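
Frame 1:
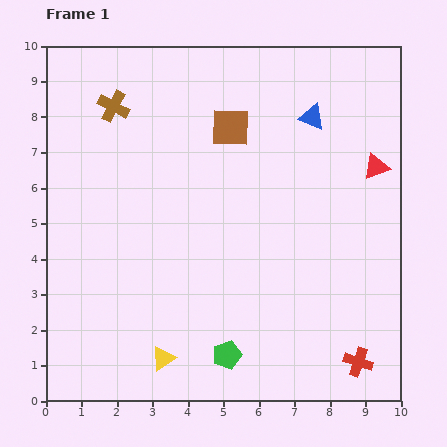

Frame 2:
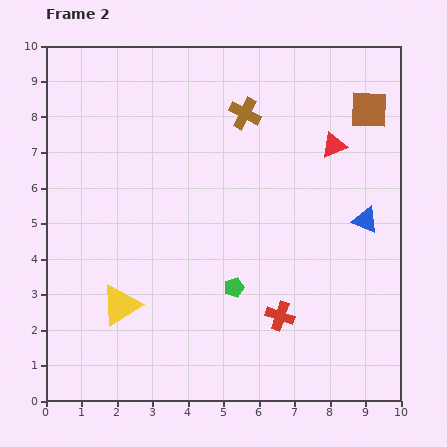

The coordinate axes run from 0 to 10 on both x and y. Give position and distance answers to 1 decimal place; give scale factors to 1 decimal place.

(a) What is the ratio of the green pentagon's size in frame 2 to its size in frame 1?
0.7×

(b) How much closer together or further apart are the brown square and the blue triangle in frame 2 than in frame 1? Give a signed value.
+0.8

Distance in frame 1: 2.3. Distance in frame 2: 3.1.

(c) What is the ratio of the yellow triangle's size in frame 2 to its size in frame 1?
1.7×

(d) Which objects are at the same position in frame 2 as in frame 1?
none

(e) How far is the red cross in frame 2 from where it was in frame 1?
2.6

The red cross moved from (8.8, 1.1) to (6.6, 2.4), a distance of √(2.2² + 1.3²) ≈ 2.6.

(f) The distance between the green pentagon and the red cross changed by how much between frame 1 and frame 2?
-2.2

Distance in frame 1: 3.7. Distance in frame 2: 1.5.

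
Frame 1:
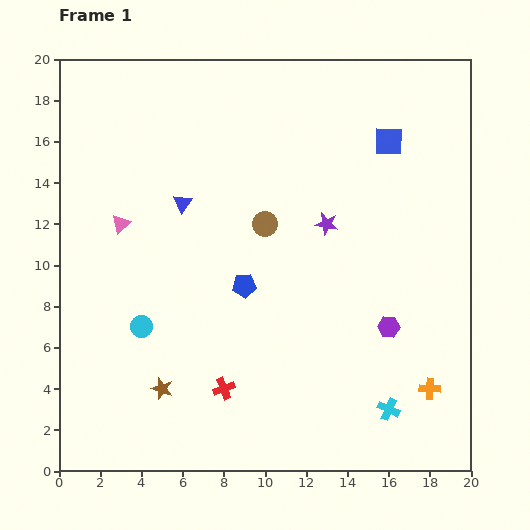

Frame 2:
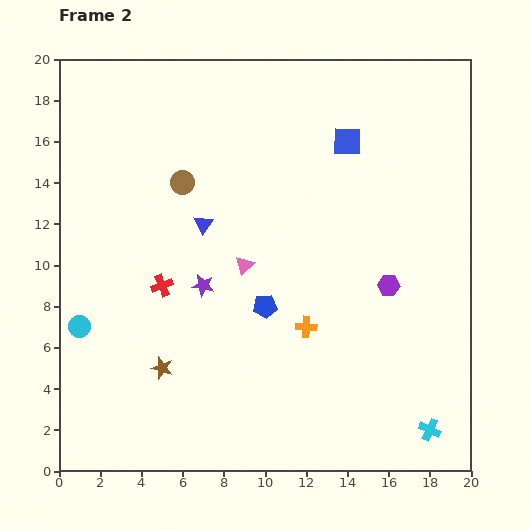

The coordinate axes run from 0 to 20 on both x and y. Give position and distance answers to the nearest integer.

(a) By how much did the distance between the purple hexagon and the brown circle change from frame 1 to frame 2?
+3

Distance in frame 1: 8. Distance in frame 2: 11.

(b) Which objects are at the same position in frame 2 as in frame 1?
none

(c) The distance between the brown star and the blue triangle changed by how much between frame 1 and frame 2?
-2

Distance in frame 1: 9. Distance in frame 2: 7.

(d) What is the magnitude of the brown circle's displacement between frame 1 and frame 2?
4

The brown circle moved from (10, 12) to (6, 14), a distance of √(4² + 2²) ≈ 4.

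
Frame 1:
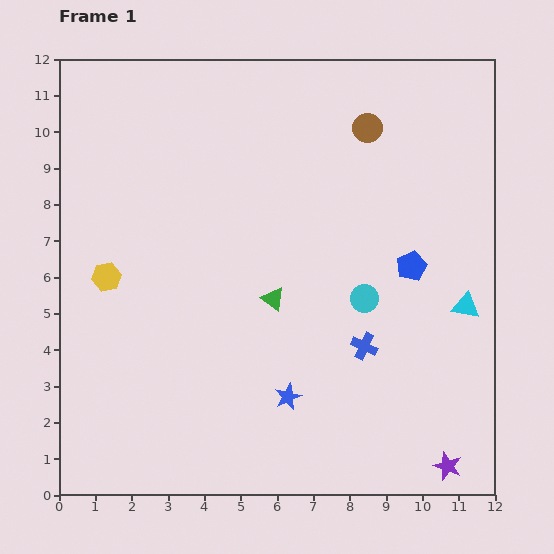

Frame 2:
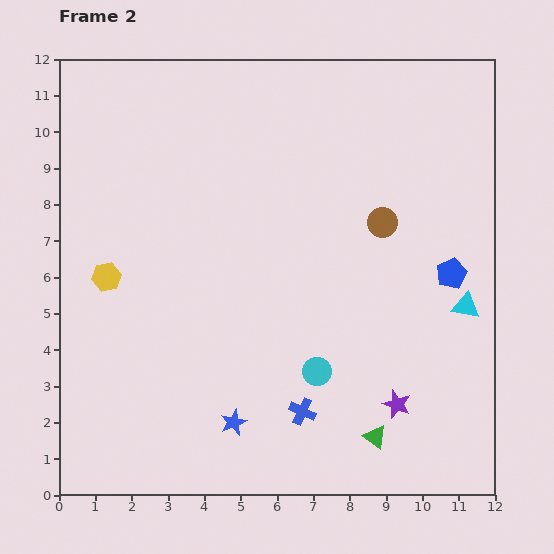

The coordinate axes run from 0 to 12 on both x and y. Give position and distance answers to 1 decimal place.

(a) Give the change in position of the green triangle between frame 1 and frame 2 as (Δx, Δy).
(2.8, -3.8)

The green triangle was at (5.9, 5.4) in frame 1 and (8.7, 1.6) in frame 2.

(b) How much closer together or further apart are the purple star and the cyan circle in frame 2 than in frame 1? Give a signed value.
-2.7

Distance in frame 1: 5.1. Distance in frame 2: 2.4.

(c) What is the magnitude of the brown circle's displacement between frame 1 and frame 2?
2.6

The brown circle moved from (8.5, 10.1) to (8.9, 7.5), a distance of √(0.4² + 2.6²) ≈ 2.6.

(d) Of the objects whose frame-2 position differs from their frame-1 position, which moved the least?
the blue pentagon

(moved 1.1)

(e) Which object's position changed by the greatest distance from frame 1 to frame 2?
the green triangle

(moved 4.7; next 2.6)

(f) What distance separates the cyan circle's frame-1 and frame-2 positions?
2.4

The cyan circle moved from (8.4, 5.4) to (7.1, 3.4), a distance of √(1.3² + 2.0²) ≈ 2.4.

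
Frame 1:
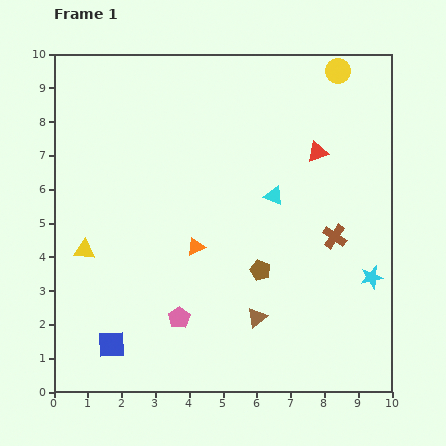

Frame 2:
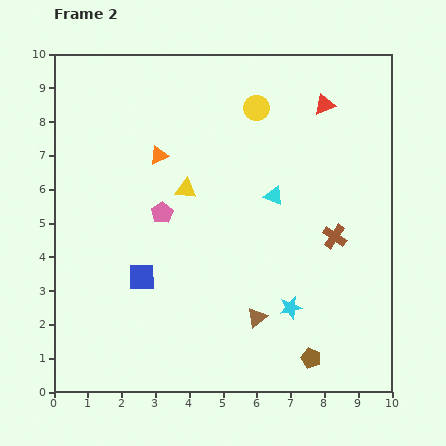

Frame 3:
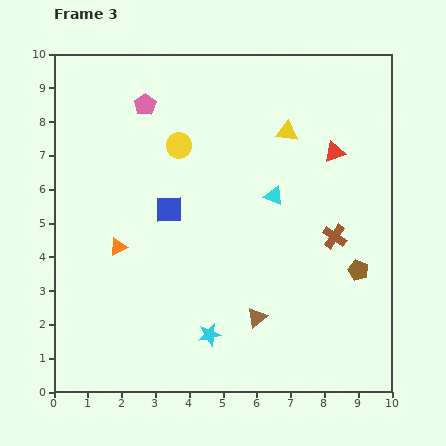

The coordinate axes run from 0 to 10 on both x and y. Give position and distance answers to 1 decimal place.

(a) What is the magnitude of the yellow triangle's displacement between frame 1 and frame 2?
3.5

The yellow triangle moved from (0.9, 4.2) to (3.9, 6.0), a distance of √(3.0² + 1.8²) ≈ 3.5.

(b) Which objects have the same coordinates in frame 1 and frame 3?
the brown triangle, the cyan triangle, the brown cross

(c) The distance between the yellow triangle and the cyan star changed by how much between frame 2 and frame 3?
+1.7

Distance in frame 2: 4.7. Distance in frame 3: 6.4.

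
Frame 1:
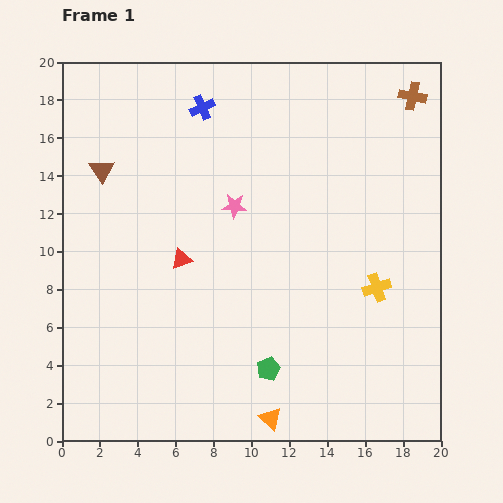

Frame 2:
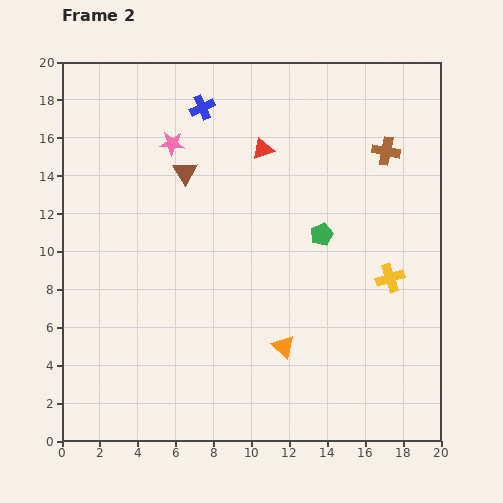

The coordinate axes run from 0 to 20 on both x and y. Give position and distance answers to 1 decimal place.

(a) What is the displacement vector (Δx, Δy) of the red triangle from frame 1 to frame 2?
(4.3, 5.8)

The red triangle was at (6.3, 9.6) in frame 1 and (10.6, 15.4) in frame 2.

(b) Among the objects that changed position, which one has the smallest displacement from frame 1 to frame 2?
the yellow cross

(moved 0.9)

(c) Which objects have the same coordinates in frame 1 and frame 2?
the blue cross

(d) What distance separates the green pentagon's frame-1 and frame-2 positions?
7.6

The green pentagon moved from (10.9, 3.8) to (13.7, 10.9), a distance of √(2.8² + 7.1²) ≈ 7.6.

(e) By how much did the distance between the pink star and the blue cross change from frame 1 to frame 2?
-3.0

Distance in frame 1: 5.5. Distance in frame 2: 2.5.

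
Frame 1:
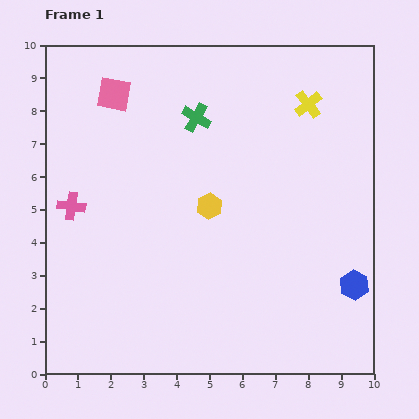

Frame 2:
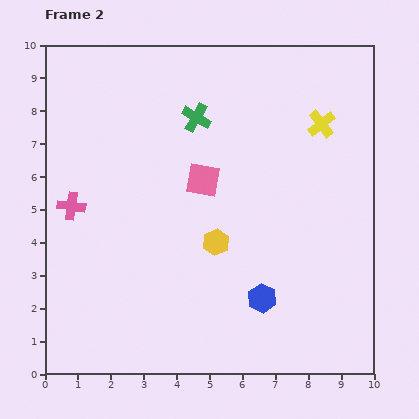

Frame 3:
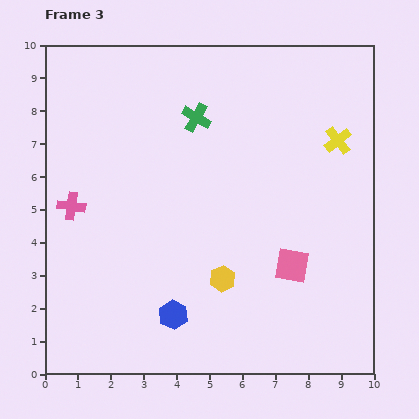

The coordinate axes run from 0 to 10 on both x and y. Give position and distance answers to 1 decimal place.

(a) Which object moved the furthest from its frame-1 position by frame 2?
the pink square

(moved 3.7; next 2.8)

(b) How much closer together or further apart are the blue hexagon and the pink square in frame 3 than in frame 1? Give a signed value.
-5.4

Distance in frame 1: 9.3. Distance in frame 3: 3.9.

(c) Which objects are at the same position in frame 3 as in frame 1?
the green cross, the pink cross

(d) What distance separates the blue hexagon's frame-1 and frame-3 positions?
5.6

The blue hexagon moved from (9.4, 2.7) to (3.9, 1.8), a distance of √(5.5² + 0.9²) ≈ 5.6.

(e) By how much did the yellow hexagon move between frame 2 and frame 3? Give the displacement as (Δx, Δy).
(0.2, -1.1)

The yellow hexagon was at (5.2, 4.0) in frame 2 and (5.4, 2.9) in frame 3.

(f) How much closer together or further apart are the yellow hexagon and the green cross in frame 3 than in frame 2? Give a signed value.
+1.2

Distance in frame 2: 3.8. Distance in frame 3: 5.0.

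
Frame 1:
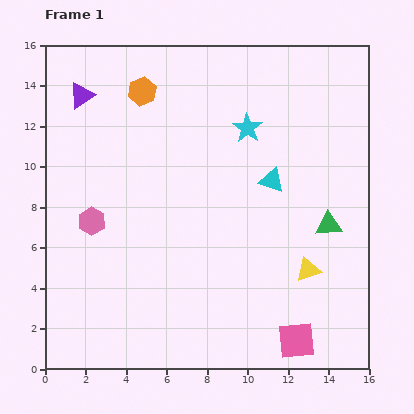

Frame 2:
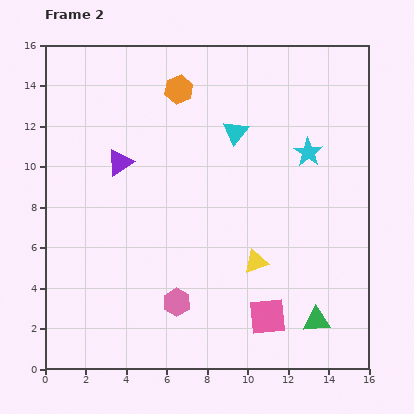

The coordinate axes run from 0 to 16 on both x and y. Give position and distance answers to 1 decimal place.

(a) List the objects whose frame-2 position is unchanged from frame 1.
none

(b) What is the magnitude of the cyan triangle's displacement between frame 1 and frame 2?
3.0

The cyan triangle moved from (11.2, 9.3) to (9.4, 11.7), a distance of √(1.8² + 2.4²) ≈ 3.0.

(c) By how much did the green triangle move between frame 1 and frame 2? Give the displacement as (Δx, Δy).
(-0.6, -4.7)

The green triangle was at (14.0, 7.1) in frame 1 and (13.4, 2.4) in frame 2.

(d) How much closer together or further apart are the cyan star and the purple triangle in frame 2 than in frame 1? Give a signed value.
+0.9

Distance in frame 1: 8.4. Distance in frame 2: 9.3.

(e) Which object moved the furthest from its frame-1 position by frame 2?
the pink hexagon

(moved 5.8; next 4.7)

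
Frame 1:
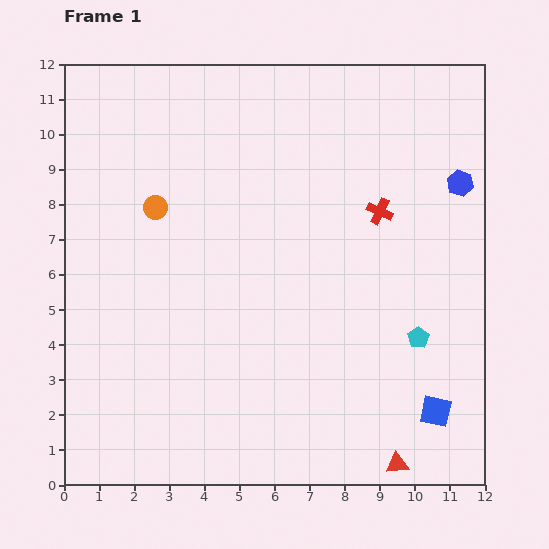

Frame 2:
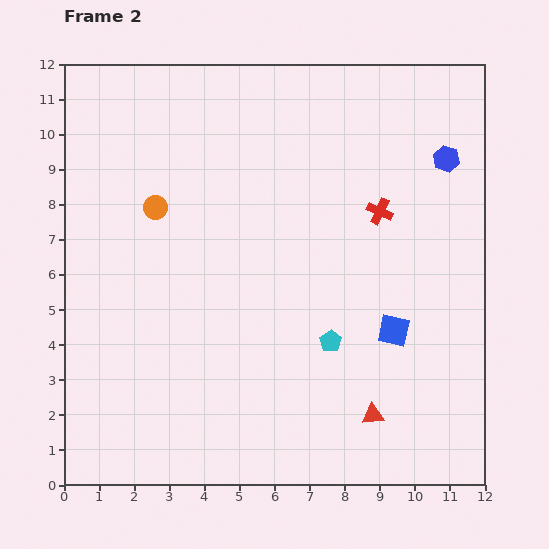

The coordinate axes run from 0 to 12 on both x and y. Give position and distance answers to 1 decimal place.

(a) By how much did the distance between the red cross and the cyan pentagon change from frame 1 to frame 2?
+0.2

Distance in frame 1: 3.8. Distance in frame 2: 4.0.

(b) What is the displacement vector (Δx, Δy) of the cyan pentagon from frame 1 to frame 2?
(-2.5, -0.1)

The cyan pentagon was at (10.1, 4.2) in frame 1 and (7.6, 4.1) in frame 2.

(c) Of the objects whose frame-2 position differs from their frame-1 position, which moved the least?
the blue hexagon

(moved 0.8)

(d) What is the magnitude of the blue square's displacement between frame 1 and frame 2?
2.6

The blue square moved from (10.6, 2.1) to (9.4, 4.4), a distance of √(1.2² + 2.3²) ≈ 2.6.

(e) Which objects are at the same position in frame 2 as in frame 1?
the red cross, the orange circle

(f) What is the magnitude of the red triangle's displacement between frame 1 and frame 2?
1.6

The red triangle moved from (9.5, 0.6) to (8.8, 2.0), a distance of √(0.7² + 1.4²) ≈ 1.6.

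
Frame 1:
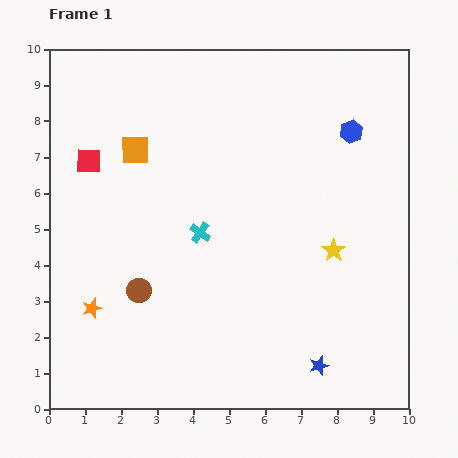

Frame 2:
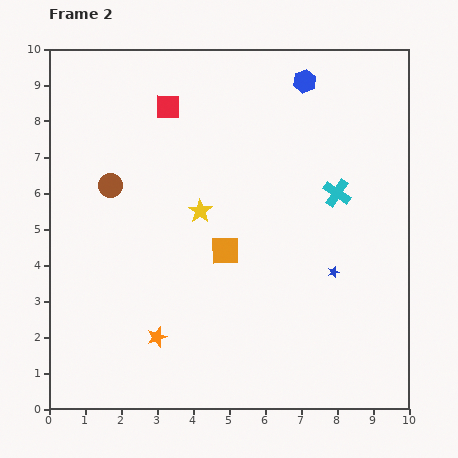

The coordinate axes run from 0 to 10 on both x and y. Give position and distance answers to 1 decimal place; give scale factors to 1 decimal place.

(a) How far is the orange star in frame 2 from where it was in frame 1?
2.0

The orange star moved from (1.2, 2.8) to (3.0, 2.0), a distance of √(1.8² + 0.8²) ≈ 2.0.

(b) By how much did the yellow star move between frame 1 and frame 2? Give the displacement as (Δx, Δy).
(-3.7, 1.1)

The yellow star was at (7.9, 4.4) in frame 1 and (4.2, 5.5) in frame 2.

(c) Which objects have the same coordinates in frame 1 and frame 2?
none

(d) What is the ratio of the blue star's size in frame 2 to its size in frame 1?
0.6×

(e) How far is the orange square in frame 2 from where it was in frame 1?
3.8

The orange square moved from (2.4, 7.2) to (4.9, 4.4), a distance of √(2.5² + 2.8²) ≈ 3.8.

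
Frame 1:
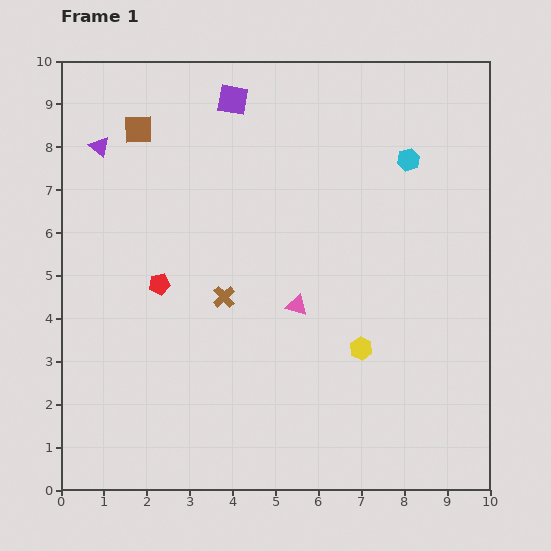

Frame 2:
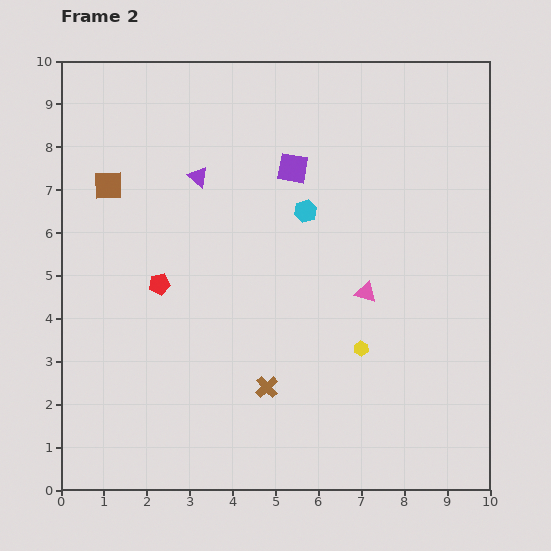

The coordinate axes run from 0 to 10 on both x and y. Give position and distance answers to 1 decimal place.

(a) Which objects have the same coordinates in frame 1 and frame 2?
the red pentagon, the yellow hexagon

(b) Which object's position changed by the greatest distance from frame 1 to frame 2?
the cyan hexagon

(moved 2.7; next 2.4)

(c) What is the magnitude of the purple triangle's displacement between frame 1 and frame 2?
2.4

The purple triangle moved from (0.9, 8.0) to (3.2, 7.3), a distance of √(2.3² + 0.7²) ≈ 2.4.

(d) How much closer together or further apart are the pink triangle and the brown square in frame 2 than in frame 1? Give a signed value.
+1.0

Distance in frame 1: 5.5. Distance in frame 2: 6.5.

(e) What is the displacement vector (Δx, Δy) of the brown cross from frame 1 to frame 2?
(1.0, -2.1)

The brown cross was at (3.8, 4.5) in frame 1 and (4.8, 2.4) in frame 2.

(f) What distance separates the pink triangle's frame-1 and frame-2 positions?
1.6

The pink triangle moved from (5.5, 4.3) to (7.1, 4.6), a distance of √(1.6² + 0.3²) ≈ 1.6.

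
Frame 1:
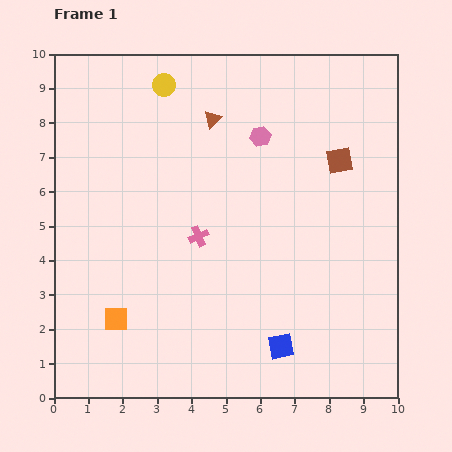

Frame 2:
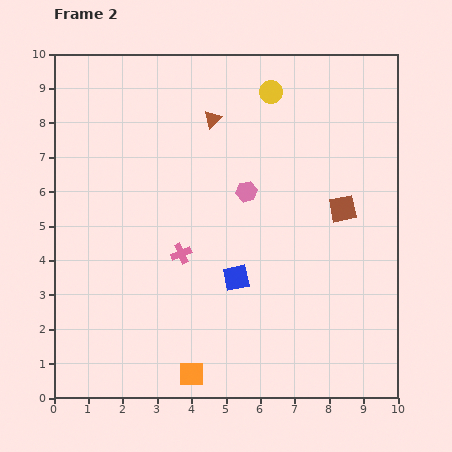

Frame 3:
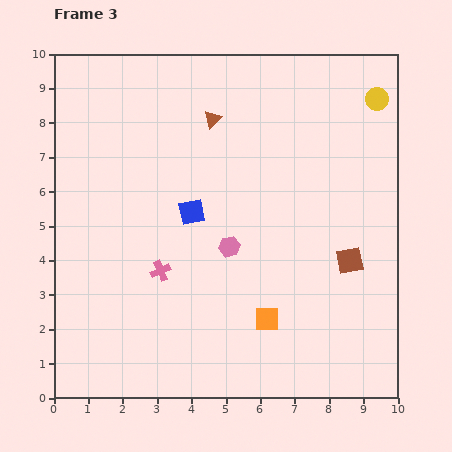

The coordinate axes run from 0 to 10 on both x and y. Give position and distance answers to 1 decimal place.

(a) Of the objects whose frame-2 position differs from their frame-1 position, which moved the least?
the pink cross

(moved 0.7)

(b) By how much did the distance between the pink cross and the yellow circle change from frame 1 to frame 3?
+3.5

Distance in frame 1: 4.5. Distance in frame 3: 8.0.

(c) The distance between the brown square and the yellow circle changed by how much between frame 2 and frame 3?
+0.8

Distance in frame 2: 4.0. Distance in frame 3: 4.8.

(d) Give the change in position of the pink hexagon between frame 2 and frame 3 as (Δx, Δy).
(-0.5, -1.6)

The pink hexagon was at (5.6, 6.0) in frame 2 and (5.1, 4.4) in frame 3.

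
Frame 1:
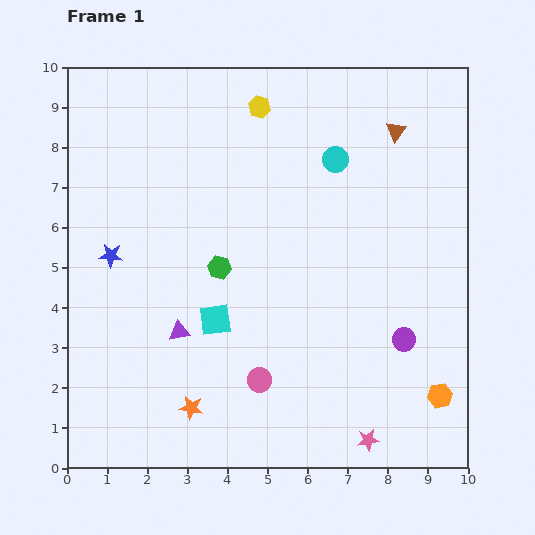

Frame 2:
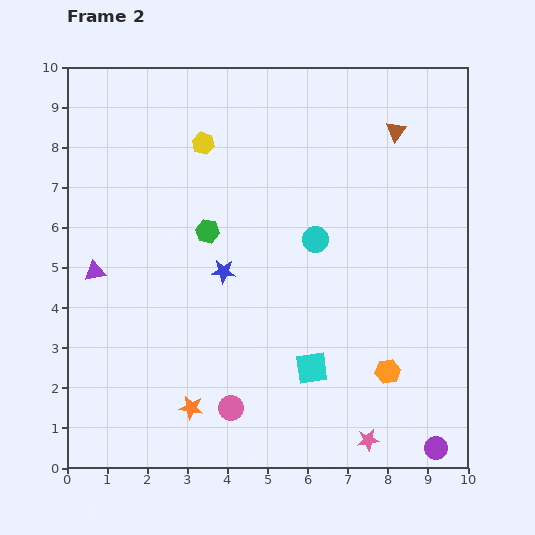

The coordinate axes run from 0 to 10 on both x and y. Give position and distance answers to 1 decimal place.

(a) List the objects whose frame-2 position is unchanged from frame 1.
the brown triangle, the pink star, the orange star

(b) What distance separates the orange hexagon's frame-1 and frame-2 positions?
1.4

The orange hexagon moved from (9.3, 1.8) to (8.0, 2.4), a distance of √(1.3² + 0.6²) ≈ 1.4.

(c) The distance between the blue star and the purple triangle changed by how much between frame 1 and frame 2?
+0.7

Distance in frame 1: 2.5. Distance in frame 2: 3.2.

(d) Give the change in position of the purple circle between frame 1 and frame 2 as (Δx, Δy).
(0.8, -2.7)

The purple circle was at (8.4, 3.2) in frame 1 and (9.2, 0.5) in frame 2.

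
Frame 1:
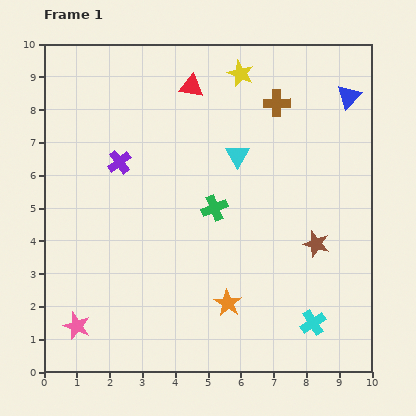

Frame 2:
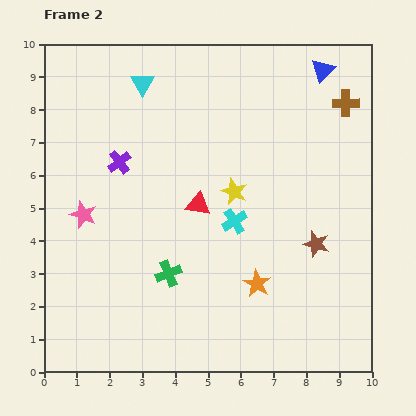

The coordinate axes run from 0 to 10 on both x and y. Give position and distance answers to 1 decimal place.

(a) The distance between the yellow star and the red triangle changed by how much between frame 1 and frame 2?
-0.4

Distance in frame 1: 1.6. Distance in frame 2: 1.2.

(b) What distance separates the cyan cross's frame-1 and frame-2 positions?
3.9

The cyan cross moved from (8.2, 1.5) to (5.8, 4.6), a distance of √(2.4² + 3.1²) ≈ 3.9.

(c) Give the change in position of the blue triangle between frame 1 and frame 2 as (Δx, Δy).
(-0.8, 0.8)

The blue triangle was at (9.3, 8.4) in frame 1 and (8.5, 9.2) in frame 2.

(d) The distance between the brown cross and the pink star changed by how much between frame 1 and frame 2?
-0.4

Distance in frame 1: 9.1. Distance in frame 2: 8.7.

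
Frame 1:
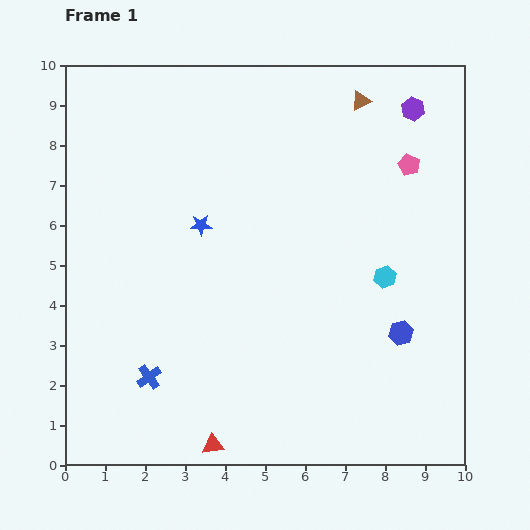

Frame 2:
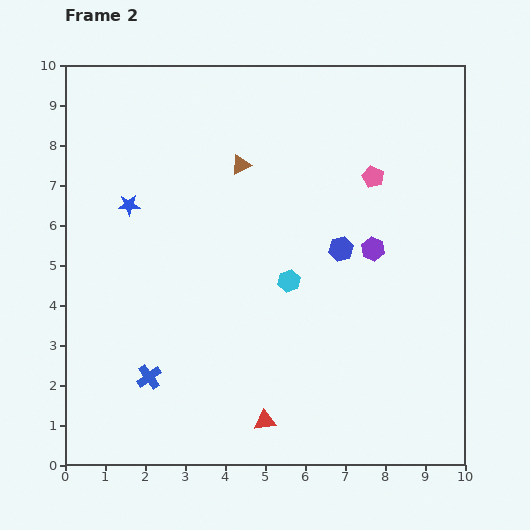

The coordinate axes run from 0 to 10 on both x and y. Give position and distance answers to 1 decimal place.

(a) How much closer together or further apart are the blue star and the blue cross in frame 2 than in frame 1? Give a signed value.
+0.3

Distance in frame 1: 4.0. Distance in frame 2: 4.3.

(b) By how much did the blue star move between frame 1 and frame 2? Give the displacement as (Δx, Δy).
(-1.8, 0.5)

The blue star was at (3.4, 6.0) in frame 1 and (1.6, 6.5) in frame 2.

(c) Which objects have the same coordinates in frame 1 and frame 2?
the blue cross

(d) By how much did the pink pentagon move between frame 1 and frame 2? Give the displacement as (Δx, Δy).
(-0.9, -0.3)

The pink pentagon was at (8.6, 7.5) in frame 1 and (7.7, 7.2) in frame 2.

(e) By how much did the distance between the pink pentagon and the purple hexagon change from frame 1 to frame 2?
+0.4

Distance in frame 1: 1.4. Distance in frame 2: 1.8.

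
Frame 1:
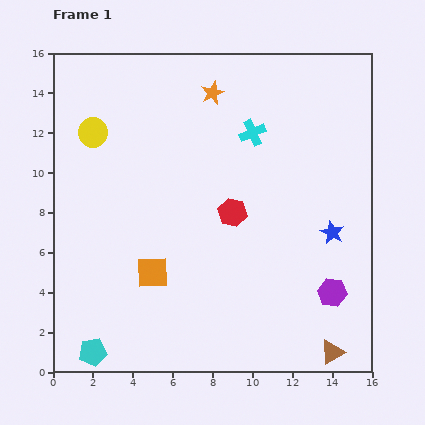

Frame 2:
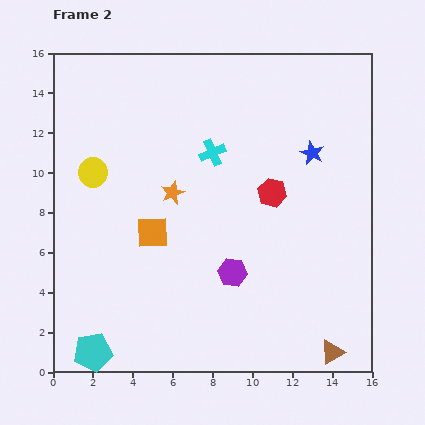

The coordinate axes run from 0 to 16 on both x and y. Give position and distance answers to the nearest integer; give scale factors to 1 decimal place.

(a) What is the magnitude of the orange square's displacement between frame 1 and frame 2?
2

The orange square moved from (5, 5) to (5, 7), a distance of √(0² + 2²) ≈ 2.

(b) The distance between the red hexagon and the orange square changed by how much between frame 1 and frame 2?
+1

Distance in frame 1: 5. Distance in frame 2: 6.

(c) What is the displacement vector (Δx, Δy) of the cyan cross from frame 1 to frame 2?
(-2, -1)

The cyan cross was at (10, 12) in frame 1 and (8, 11) in frame 2.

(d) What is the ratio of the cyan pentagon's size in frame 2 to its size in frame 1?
1.4×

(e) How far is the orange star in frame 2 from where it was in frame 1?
5

The orange star moved from (8, 14) to (6, 9), a distance of √(2² + 5²) ≈ 5.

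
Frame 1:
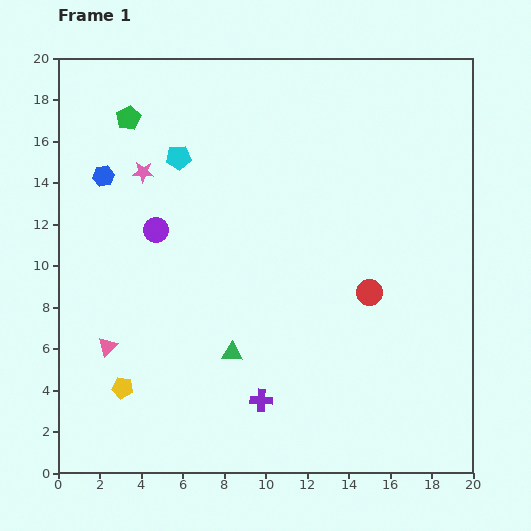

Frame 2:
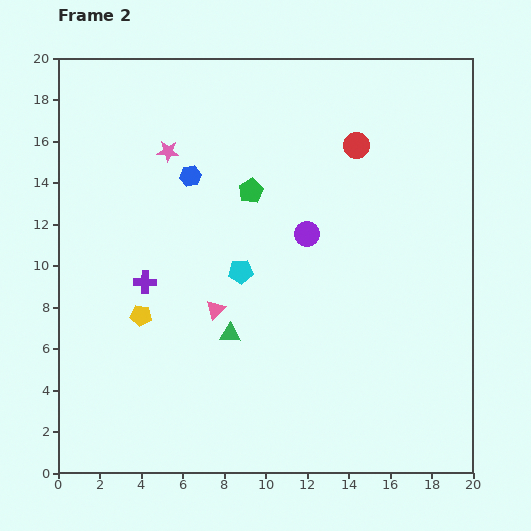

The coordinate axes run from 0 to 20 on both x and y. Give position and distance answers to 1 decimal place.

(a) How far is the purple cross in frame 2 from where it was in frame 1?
8.0

The purple cross moved from (9.8, 3.5) to (4.2, 9.2), a distance of √(5.6² + 5.7²) ≈ 8.0.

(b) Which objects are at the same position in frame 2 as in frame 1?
none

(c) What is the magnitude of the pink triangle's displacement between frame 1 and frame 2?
5.5

The pink triangle moved from (2.4, 6.1) to (7.6, 7.9), a distance of √(5.2² + 1.8²) ≈ 5.5.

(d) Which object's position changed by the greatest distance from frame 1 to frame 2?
the purple cross

(moved 8.0; next 7.3)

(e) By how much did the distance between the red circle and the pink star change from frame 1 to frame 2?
-3.2

Distance in frame 1: 12.3. Distance in frame 2: 9.1.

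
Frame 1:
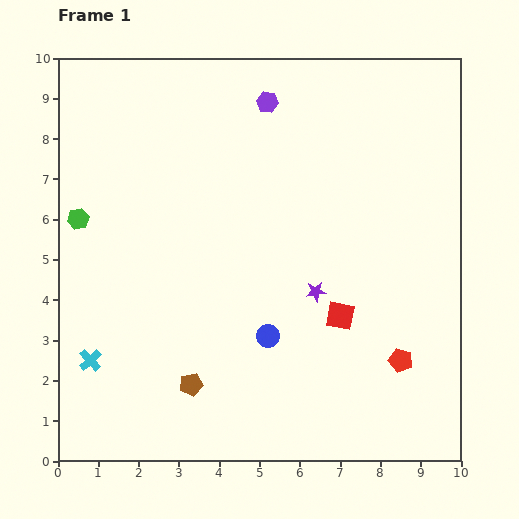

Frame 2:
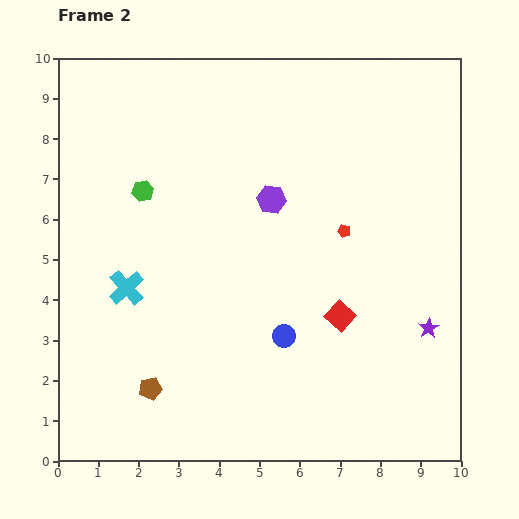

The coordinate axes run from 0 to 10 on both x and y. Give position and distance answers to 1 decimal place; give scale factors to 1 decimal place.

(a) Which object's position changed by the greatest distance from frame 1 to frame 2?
the red pentagon

(moved 3.5; next 2.9)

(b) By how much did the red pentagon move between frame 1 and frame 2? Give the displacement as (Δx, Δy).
(-1.4, 3.2)

The red pentagon was at (8.5, 2.5) in frame 1 and (7.1, 5.7) in frame 2.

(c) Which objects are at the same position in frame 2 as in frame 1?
the red square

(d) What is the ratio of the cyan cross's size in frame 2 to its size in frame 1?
1.6×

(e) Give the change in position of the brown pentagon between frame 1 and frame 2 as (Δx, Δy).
(-1.0, -0.1)

The brown pentagon was at (3.3, 1.9) in frame 1 and (2.3, 1.8) in frame 2.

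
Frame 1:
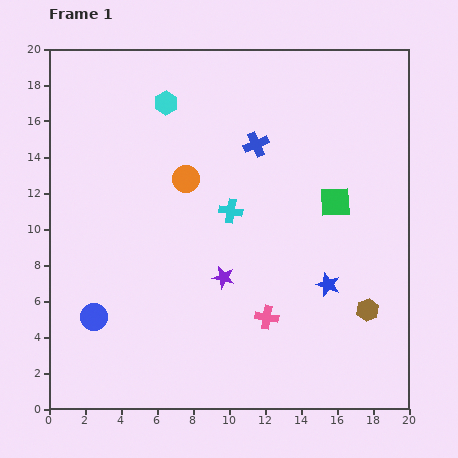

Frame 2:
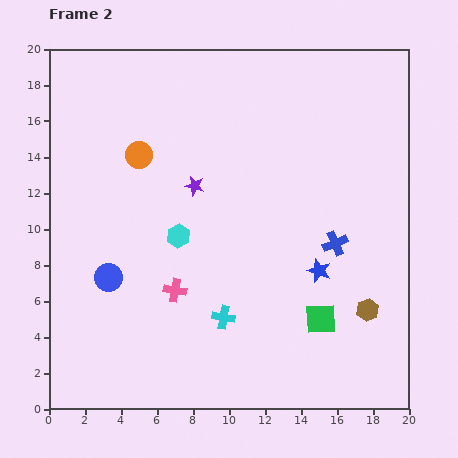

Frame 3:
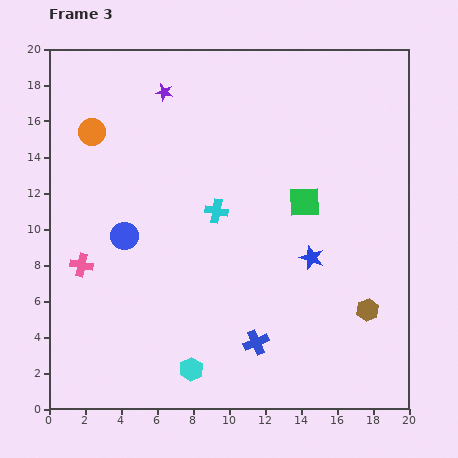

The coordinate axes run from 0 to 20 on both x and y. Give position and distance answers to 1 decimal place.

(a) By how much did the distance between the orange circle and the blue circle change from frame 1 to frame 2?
-2.2

Distance in frame 1: 9.2. Distance in frame 2: 7.0.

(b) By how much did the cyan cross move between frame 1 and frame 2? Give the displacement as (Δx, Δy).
(-0.4, -5.9)

The cyan cross was at (10.1, 11.0) in frame 1 and (9.7, 5.1) in frame 2.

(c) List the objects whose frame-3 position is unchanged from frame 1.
the brown hexagon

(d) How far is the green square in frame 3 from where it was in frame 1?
1.7

The green square moved from (15.9, 11.5) to (14.2, 11.5), a distance of √(1.7² + 0.0²) ≈ 1.7.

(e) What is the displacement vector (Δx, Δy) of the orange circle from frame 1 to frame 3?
(-5.2, 2.6)

The orange circle was at (7.6, 12.8) in frame 1 and (2.4, 15.4) in frame 3.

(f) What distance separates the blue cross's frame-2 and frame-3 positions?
7.0

The blue cross moved from (15.9, 9.2) to (11.5, 3.7), a distance of √(4.4² + 5.5²) ≈ 7.0.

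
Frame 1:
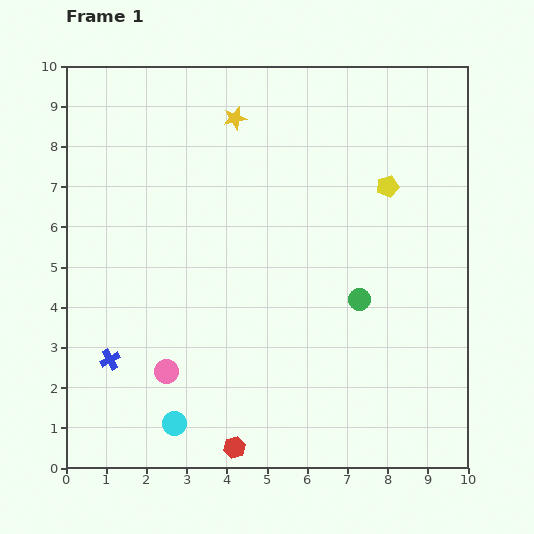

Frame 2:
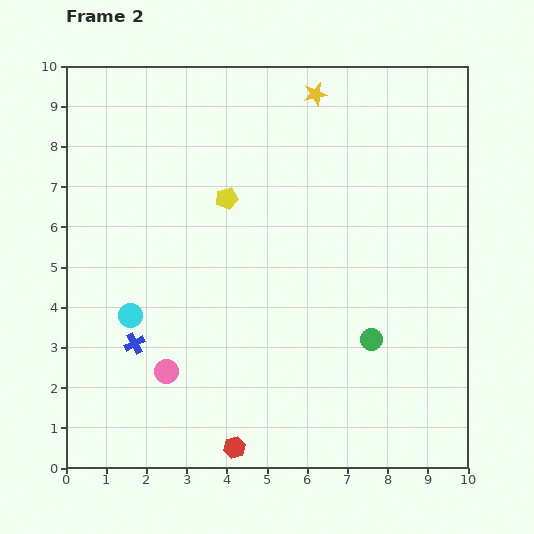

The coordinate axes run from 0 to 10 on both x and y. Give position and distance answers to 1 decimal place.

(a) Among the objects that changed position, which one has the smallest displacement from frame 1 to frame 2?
the blue cross

(moved 0.7)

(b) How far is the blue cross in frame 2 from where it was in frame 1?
0.7

The blue cross moved from (1.1, 2.7) to (1.7, 3.1), a distance of √(0.6² + 0.4²) ≈ 0.7.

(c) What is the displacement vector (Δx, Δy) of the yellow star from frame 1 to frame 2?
(2.0, 0.6)

The yellow star was at (4.2, 8.7) in frame 1 and (6.2, 9.3) in frame 2.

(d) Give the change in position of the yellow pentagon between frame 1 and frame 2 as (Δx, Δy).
(-4.0, -0.3)

The yellow pentagon was at (8.0, 7.0) in frame 1 and (4.0, 6.7) in frame 2.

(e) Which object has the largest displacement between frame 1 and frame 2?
the yellow pentagon

(moved 4.0; next 2.9)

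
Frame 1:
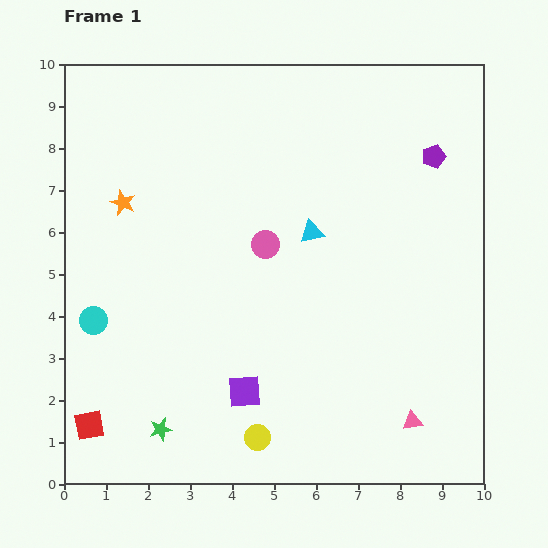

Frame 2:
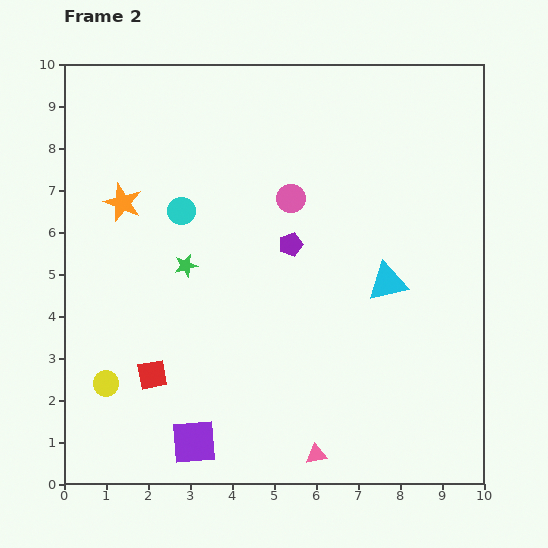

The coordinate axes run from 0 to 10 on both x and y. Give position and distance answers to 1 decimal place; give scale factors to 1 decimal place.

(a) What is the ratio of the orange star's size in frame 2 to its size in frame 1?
1.5×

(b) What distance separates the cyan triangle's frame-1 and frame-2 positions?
2.2

The cyan triangle moved from (5.9, 6.0) to (7.7, 4.8), a distance of √(1.8² + 1.2²) ≈ 2.2.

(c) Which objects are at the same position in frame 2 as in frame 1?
the orange star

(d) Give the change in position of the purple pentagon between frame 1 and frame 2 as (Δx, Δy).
(-3.4, -2.1)

The purple pentagon was at (8.8, 7.8) in frame 1 and (5.4, 5.7) in frame 2.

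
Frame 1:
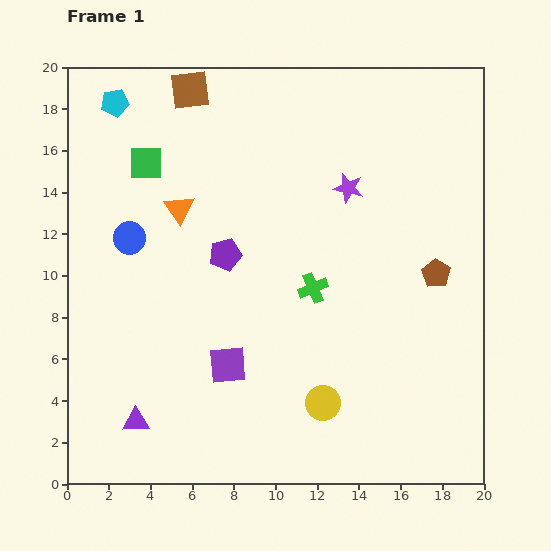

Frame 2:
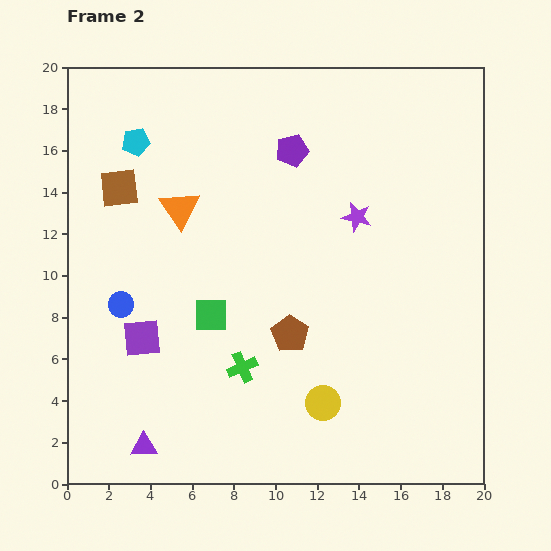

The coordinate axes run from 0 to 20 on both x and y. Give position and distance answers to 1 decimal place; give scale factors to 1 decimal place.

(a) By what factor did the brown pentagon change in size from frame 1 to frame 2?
1.3×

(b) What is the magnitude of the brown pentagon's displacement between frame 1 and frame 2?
7.6

The brown pentagon moved from (17.7, 10.1) to (10.7, 7.2), a distance of √(7.0² + 2.9²) ≈ 7.6.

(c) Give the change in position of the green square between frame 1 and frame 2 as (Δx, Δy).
(3.1, -7.3)

The green square was at (3.8, 15.4) in frame 1 and (6.9, 8.1) in frame 2.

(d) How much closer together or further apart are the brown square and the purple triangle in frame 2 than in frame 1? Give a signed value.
-3.6

Distance in frame 1: 16.1. Distance in frame 2: 12.5.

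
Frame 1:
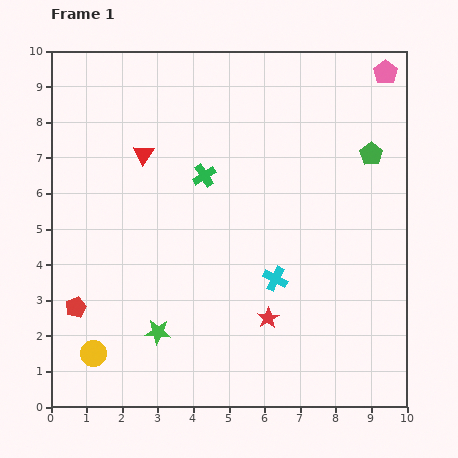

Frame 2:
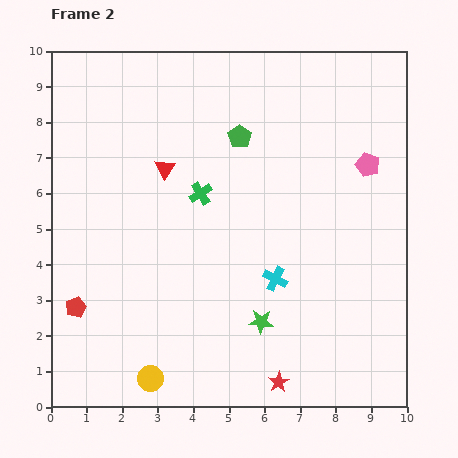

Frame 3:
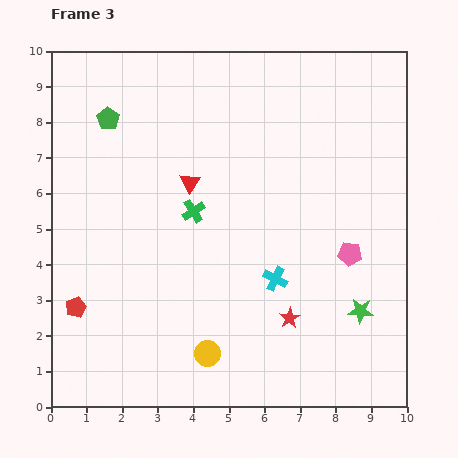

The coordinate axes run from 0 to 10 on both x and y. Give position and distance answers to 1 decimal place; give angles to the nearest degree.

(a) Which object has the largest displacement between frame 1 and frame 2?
the green pentagon

(moved 3.7; next 2.9)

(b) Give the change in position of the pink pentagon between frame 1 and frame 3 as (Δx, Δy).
(-1.0, -5.1)

The pink pentagon was at (9.4, 9.4) in frame 1 and (8.4, 4.3) in frame 3.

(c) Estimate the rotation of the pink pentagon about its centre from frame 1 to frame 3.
30° counter-clockwise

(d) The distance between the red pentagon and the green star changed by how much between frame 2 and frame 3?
+2.8

Distance in frame 2: 5.2. Distance in frame 3: 8.0.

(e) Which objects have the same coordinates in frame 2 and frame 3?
the cyan cross, the red pentagon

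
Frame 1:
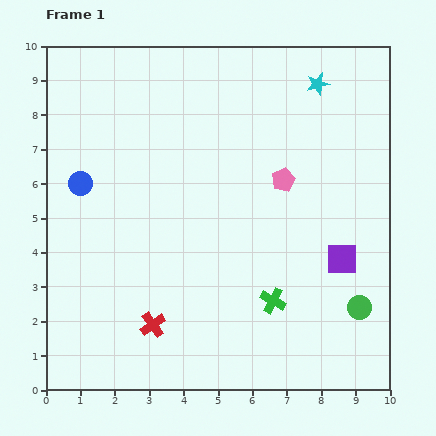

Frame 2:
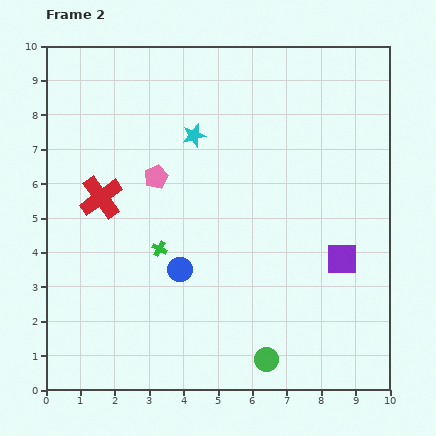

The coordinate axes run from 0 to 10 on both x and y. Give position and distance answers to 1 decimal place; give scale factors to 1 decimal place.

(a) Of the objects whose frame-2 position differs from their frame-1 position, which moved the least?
the green circle

(moved 3.1)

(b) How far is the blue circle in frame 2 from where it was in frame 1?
3.8

The blue circle moved from (1.0, 6.0) to (3.9, 3.5), a distance of √(2.9² + 2.5²) ≈ 3.8.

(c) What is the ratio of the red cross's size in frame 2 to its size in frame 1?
1.7×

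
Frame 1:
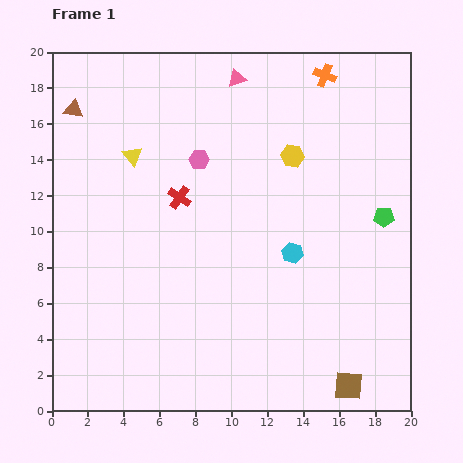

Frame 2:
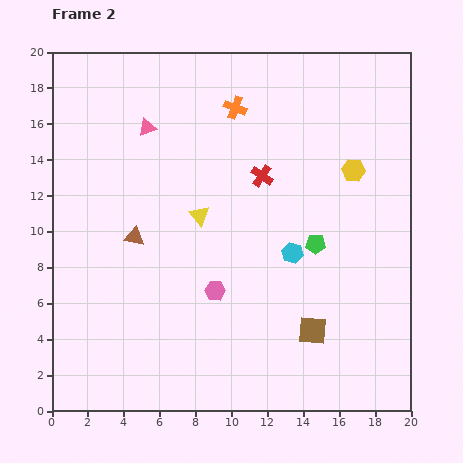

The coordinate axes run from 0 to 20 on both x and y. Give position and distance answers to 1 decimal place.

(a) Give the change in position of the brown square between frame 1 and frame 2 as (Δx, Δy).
(-2.0, 3.1)

The brown square was at (16.5, 1.4) in frame 1 and (14.5, 4.5) in frame 2.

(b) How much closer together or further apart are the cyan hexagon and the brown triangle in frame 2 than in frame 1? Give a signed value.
-5.8

Distance in frame 1: 14.6. Distance in frame 2: 8.8.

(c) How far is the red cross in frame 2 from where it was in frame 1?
4.8

The red cross moved from (7.1, 11.9) to (11.7, 13.1), a distance of √(4.6² + 1.2²) ≈ 4.8.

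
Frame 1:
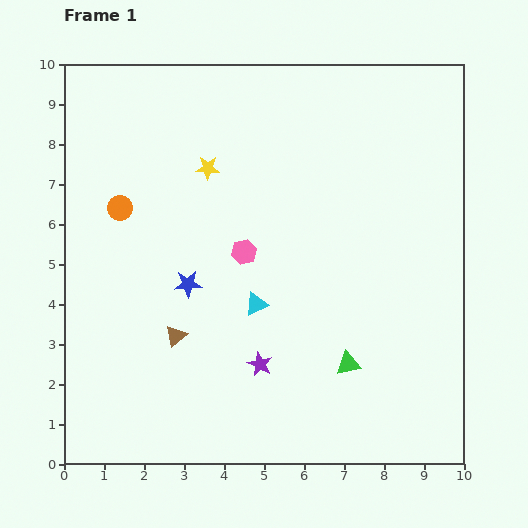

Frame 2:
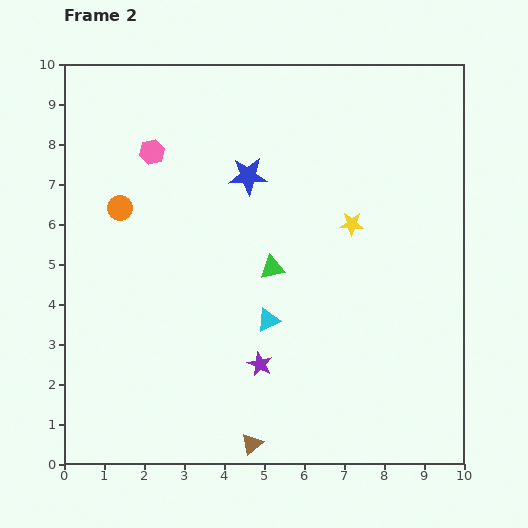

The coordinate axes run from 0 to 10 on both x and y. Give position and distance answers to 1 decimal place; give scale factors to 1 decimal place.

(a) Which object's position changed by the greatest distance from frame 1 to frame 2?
the yellow star

(moved 3.9; next 3.4)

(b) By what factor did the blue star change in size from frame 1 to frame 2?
1.4×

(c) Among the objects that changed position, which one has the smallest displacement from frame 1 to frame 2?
the cyan triangle

(moved 0.5)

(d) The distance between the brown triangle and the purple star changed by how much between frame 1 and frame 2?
-0.2

Distance in frame 1: 2.2. Distance in frame 2: 2.0.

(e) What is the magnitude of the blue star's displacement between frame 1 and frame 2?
3.1

The blue star moved from (3.1, 4.5) to (4.6, 7.2), a distance of √(1.5² + 2.7²) ≈ 3.1.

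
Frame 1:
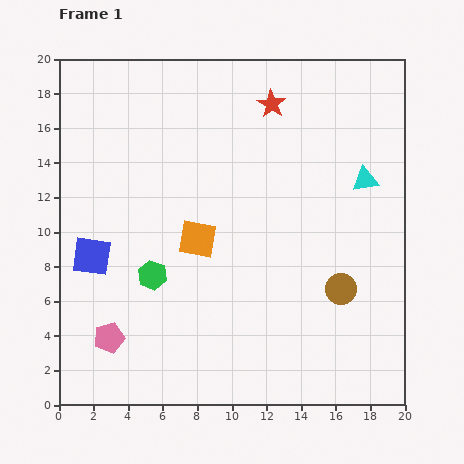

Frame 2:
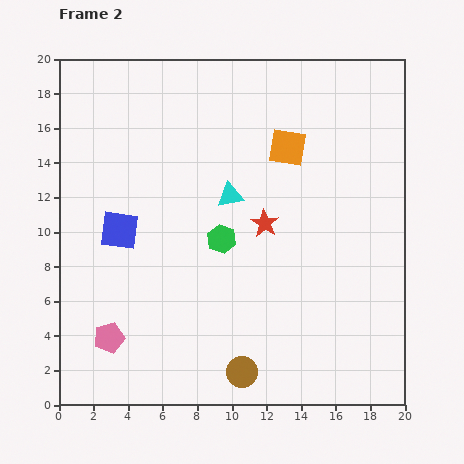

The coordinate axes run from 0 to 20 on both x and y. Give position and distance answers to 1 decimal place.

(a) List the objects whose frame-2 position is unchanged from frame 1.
the pink pentagon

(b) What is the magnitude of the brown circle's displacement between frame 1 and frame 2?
7.5

The brown circle moved from (16.3, 6.7) to (10.6, 1.9), a distance of √(5.7² + 4.8²) ≈ 7.5.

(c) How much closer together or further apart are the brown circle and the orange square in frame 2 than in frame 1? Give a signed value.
+4.5

Distance in frame 1: 8.8. Distance in frame 2: 13.3.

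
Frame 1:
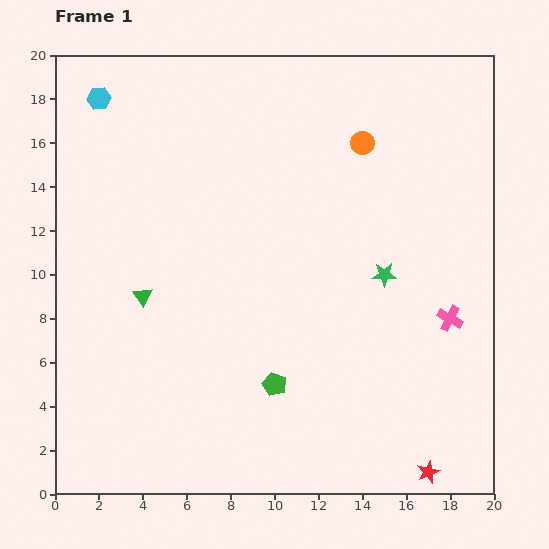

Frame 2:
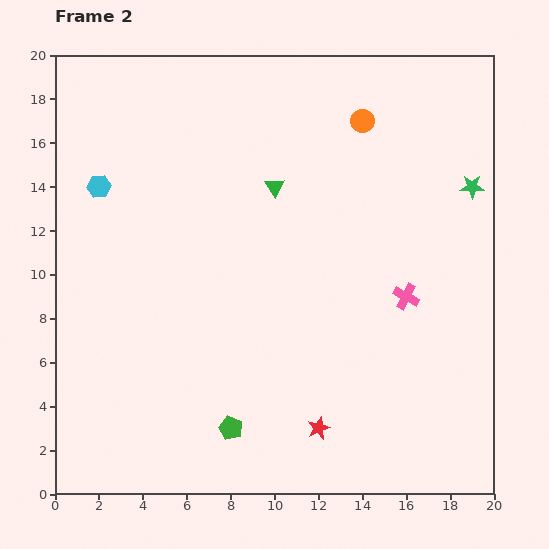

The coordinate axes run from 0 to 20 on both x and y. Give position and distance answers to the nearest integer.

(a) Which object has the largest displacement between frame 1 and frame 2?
the green triangle

(moved 8; next 6)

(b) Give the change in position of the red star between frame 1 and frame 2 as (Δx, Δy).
(-5, 2)

The red star was at (17, 1) in frame 1 and (12, 3) in frame 2.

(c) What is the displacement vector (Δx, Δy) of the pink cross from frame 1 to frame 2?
(-2, 1)

The pink cross was at (18, 8) in frame 1 and (16, 9) in frame 2.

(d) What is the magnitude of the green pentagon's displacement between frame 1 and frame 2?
3

The green pentagon moved from (10, 5) to (8, 3), a distance of √(2² + 2²) ≈ 3.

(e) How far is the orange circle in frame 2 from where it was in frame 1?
1

The orange circle moved from (14, 16) to (14, 17), a distance of √(0² + 1²) ≈ 1.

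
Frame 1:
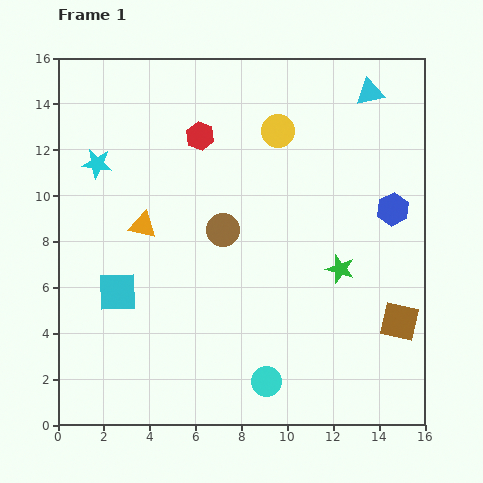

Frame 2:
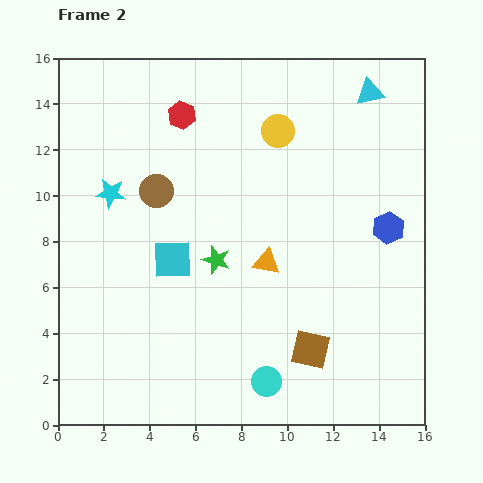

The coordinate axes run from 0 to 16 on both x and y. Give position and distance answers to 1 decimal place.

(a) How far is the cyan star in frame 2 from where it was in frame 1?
1.4

The cyan star moved from (1.7, 11.4) to (2.3, 10.1), a distance of √(0.6² + 1.3²) ≈ 1.4.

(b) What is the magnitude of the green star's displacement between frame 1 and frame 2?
5.4

The green star moved from (12.3, 6.8) to (6.9, 7.2), a distance of √(5.4² + 0.4²) ≈ 5.4.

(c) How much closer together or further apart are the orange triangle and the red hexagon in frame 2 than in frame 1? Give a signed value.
+2.8

Distance in frame 1: 4.6. Distance in frame 2: 7.4.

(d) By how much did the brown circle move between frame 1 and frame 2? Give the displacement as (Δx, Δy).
(-2.9, 1.7)

The brown circle was at (7.2, 8.5) in frame 1 and (4.3, 10.2) in frame 2.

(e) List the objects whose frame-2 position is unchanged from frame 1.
the cyan circle, the yellow circle, the cyan triangle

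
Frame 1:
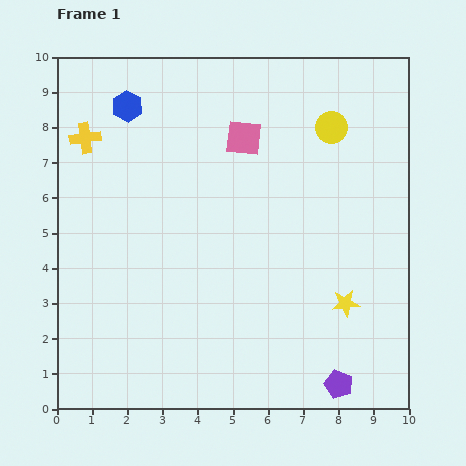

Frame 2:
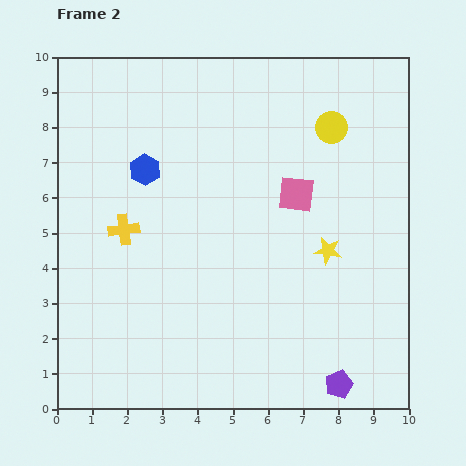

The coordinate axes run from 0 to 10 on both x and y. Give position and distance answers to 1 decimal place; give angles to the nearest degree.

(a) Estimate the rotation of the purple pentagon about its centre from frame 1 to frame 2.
29° clockwise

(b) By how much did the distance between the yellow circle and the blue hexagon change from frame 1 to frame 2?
-0.4

Distance in frame 1: 5.8. Distance in frame 2: 5.4.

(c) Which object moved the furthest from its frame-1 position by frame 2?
the yellow cross

(moved 2.8; next 2.2)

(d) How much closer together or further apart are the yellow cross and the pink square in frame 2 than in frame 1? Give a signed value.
+0.5

Distance in frame 1: 4.5. Distance in frame 2: 5.0.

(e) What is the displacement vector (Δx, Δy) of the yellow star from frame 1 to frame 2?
(-0.5, 1.5)

The yellow star was at (8.2, 3.0) in frame 1 and (7.7, 4.5) in frame 2.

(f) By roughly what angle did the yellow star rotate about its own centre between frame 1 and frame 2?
15° clockwise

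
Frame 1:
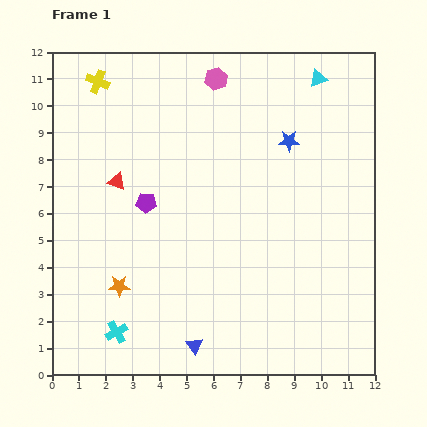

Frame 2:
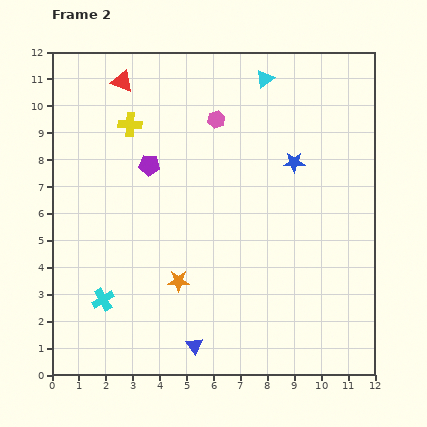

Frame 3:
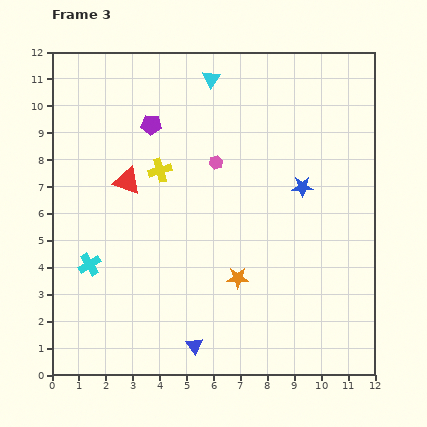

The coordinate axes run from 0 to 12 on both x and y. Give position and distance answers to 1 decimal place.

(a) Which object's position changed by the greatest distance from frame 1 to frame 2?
the red triangle

(moved 3.7; next 2.2)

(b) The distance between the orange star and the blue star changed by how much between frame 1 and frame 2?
-2.1

Distance in frame 1: 8.3. Distance in frame 2: 6.2.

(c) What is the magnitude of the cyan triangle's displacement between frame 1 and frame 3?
4.0

The cyan triangle moved from (9.9, 11.0) to (5.9, 11.0), a distance of √(4.0² + 0.0²) ≈ 4.0.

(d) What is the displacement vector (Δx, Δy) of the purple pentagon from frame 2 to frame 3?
(0.1, 1.5)

The purple pentagon was at (3.6, 7.8) in frame 2 and (3.7, 9.3) in frame 3.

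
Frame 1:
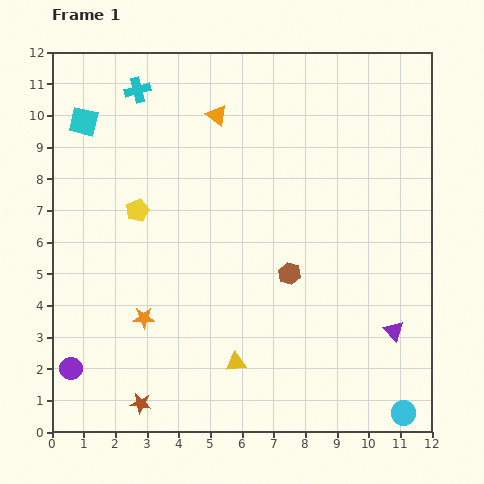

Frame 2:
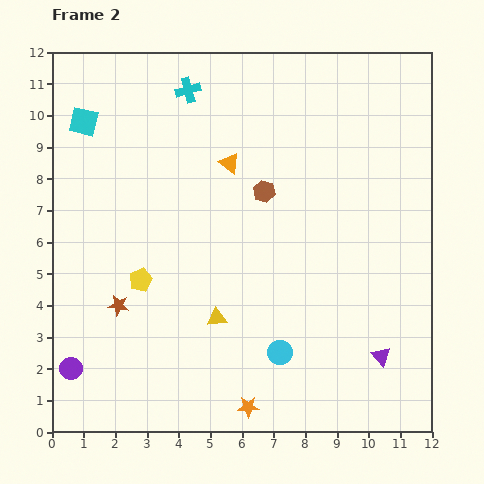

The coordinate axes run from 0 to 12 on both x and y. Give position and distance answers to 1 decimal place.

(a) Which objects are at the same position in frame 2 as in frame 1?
the purple circle, the cyan square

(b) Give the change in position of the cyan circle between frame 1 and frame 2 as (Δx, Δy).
(-3.9, 1.9)

The cyan circle was at (11.1, 0.6) in frame 1 and (7.2, 2.5) in frame 2.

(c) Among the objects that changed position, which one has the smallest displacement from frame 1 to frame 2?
the purple triangle

(moved 0.9)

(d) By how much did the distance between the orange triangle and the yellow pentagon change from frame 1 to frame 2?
+0.7

Distance in frame 1: 3.9. Distance in frame 2: 4.6.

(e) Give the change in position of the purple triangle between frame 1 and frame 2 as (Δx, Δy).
(-0.4, -0.8)

The purple triangle was at (10.8, 3.2) in frame 1 and (10.4, 2.4) in frame 2.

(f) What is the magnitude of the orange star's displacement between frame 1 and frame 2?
4.3

The orange star moved from (2.9, 3.6) to (6.2, 0.8), a distance of √(3.3² + 2.8²) ≈ 4.3.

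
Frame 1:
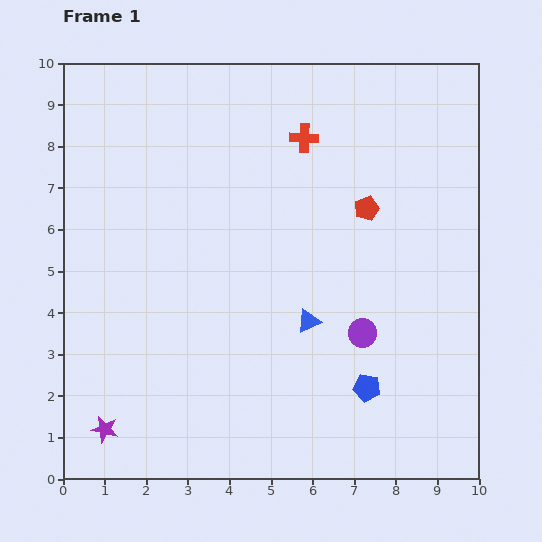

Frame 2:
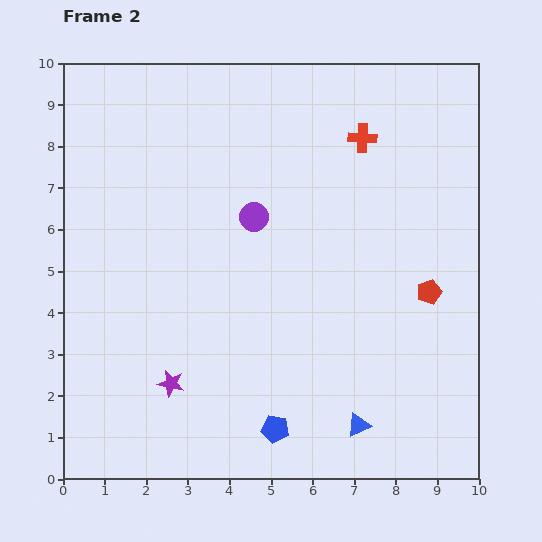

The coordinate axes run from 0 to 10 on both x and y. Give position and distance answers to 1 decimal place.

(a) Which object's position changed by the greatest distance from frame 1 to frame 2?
the purple circle

(moved 3.8; next 2.8)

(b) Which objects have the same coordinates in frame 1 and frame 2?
none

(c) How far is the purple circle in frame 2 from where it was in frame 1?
3.8

The purple circle moved from (7.2, 3.5) to (4.6, 6.3), a distance of √(2.6² + 2.8²) ≈ 3.8.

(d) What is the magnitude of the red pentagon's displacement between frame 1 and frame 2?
2.5

The red pentagon moved from (7.3, 6.5) to (8.8, 4.5), a distance of √(1.5² + 2.0²) ≈ 2.5.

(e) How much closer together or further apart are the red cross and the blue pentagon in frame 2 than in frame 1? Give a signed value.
+1.1

Distance in frame 1: 6.2. Distance in frame 2: 7.3.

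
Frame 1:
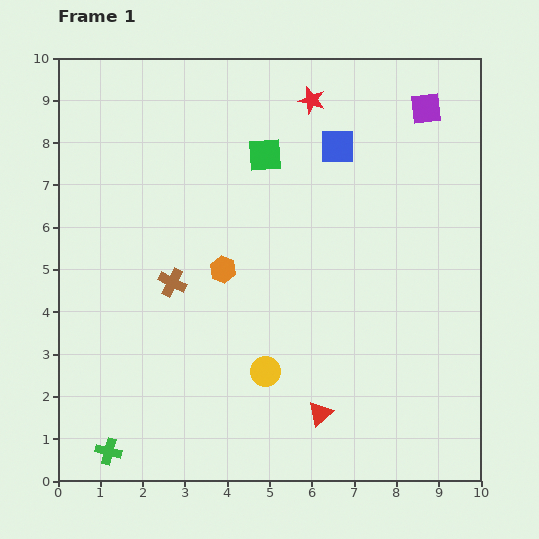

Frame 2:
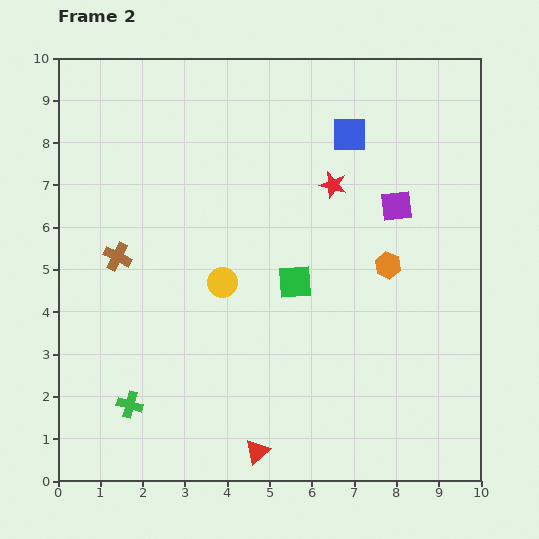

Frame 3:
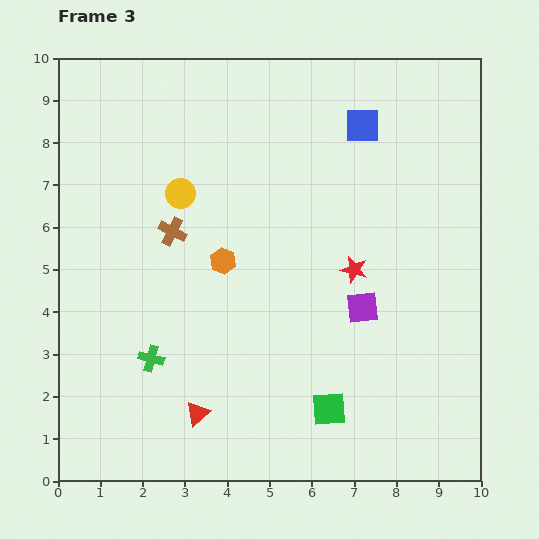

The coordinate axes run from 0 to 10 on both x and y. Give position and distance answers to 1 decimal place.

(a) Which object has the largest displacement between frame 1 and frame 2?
the orange hexagon

(moved 3.9; next 3.1)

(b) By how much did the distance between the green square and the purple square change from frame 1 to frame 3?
-1.5

Distance in frame 1: 4.0. Distance in frame 3: 2.5.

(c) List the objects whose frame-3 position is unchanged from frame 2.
none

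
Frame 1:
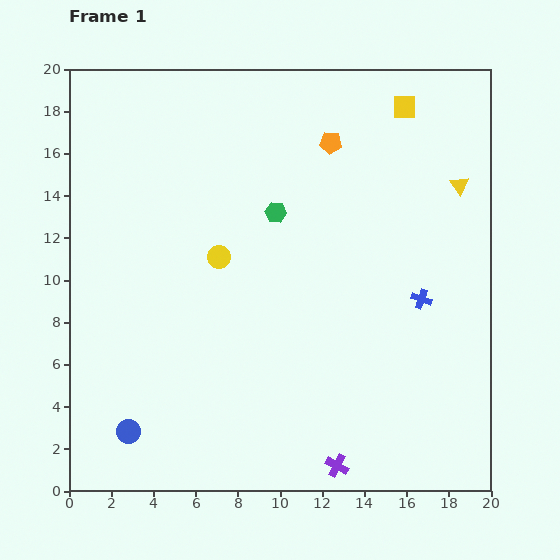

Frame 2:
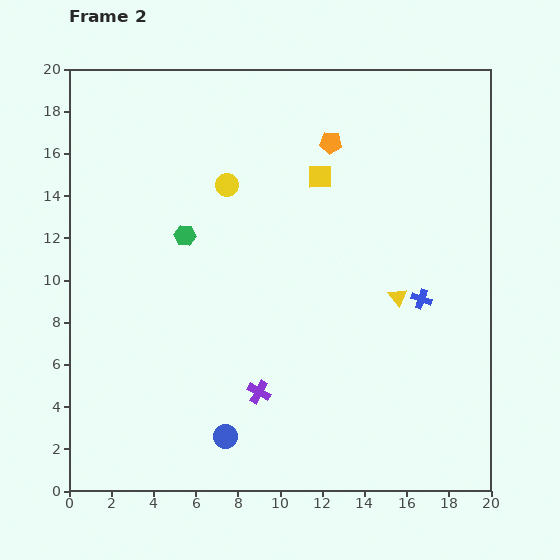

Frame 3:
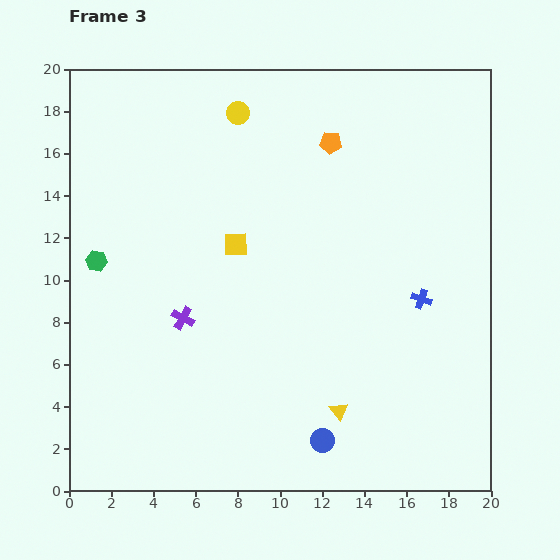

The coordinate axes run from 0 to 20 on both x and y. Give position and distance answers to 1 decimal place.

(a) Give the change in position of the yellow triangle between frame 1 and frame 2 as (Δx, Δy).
(-2.9, -5.3)

The yellow triangle was at (18.5, 14.5) in frame 1 and (15.6, 9.2) in frame 2.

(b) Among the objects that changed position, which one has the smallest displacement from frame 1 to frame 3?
the yellow circle

(moved 6.9)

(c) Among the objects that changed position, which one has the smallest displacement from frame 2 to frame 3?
the yellow circle

(moved 3.4)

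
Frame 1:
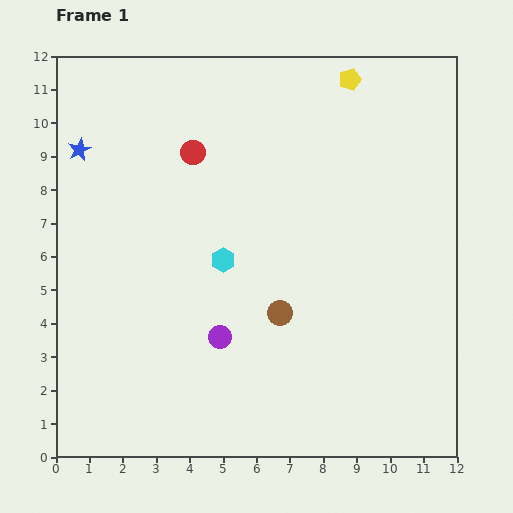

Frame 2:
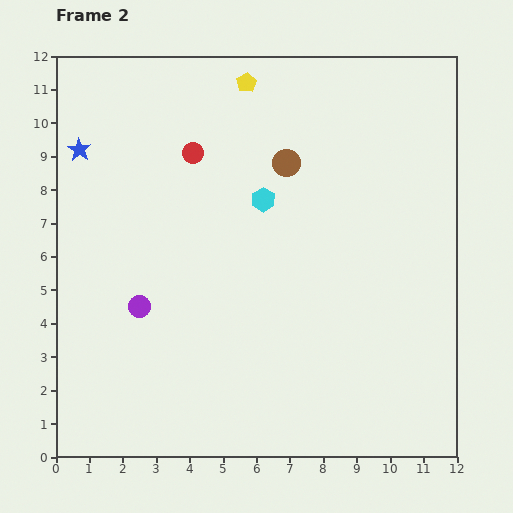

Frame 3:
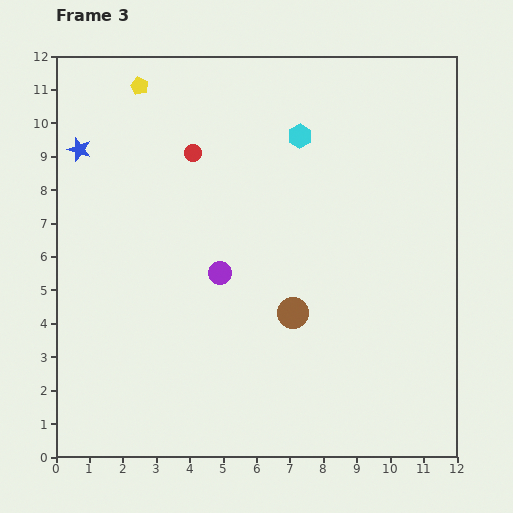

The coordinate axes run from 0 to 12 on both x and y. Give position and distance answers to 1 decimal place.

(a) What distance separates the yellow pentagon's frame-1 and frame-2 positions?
3.1

The yellow pentagon moved from (8.8, 11.3) to (5.7, 11.2), a distance of √(3.1² + 0.1²) ≈ 3.1.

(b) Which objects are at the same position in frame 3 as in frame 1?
the red circle, the blue star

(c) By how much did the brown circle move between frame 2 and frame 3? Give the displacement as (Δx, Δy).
(0.2, -4.5)

The brown circle was at (6.9, 8.8) in frame 2 and (7.1, 4.3) in frame 3.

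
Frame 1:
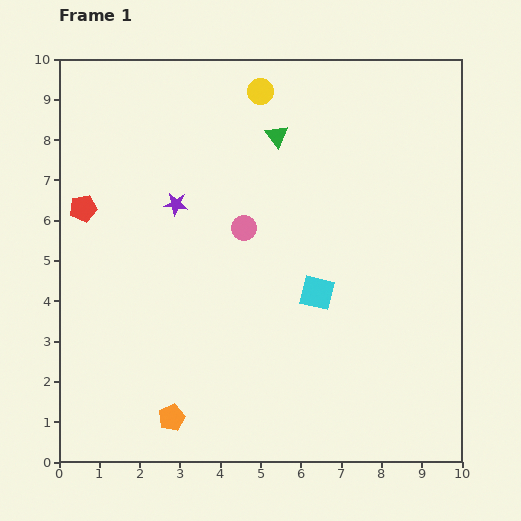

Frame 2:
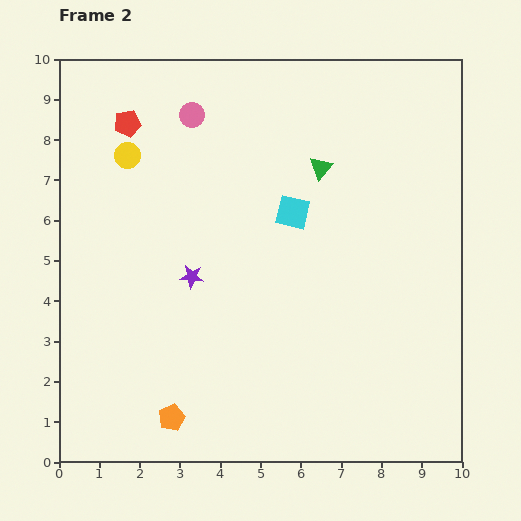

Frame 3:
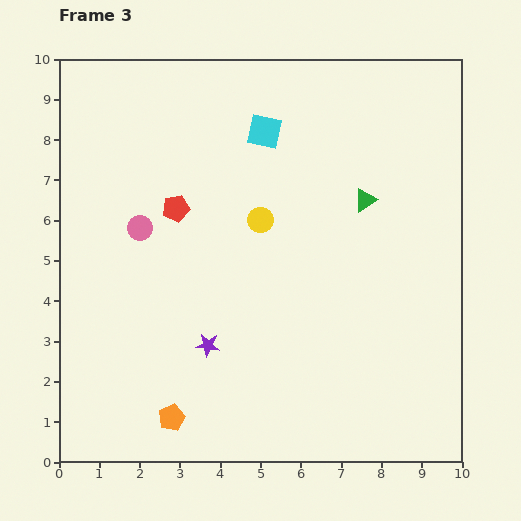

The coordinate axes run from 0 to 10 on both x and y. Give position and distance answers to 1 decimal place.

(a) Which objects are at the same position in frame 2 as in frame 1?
the orange pentagon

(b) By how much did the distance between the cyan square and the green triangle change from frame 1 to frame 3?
-1.0

Distance in frame 1: 4.0. Distance in frame 3: 3.0.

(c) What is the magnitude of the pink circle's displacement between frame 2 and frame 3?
3.1

The pink circle moved from (3.3, 8.6) to (2.0, 5.8), a distance of √(1.3² + 2.8²) ≈ 3.1.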